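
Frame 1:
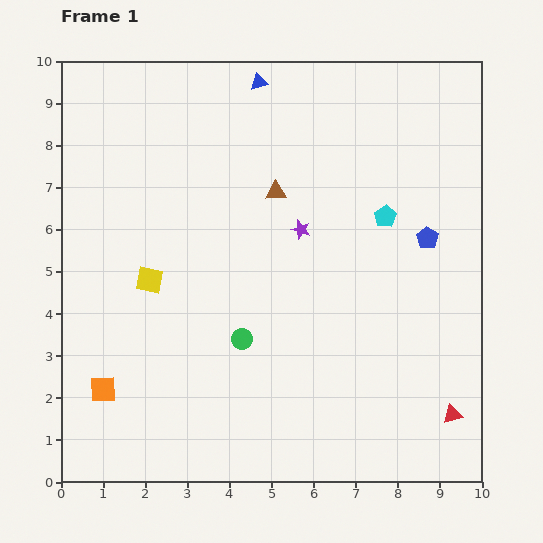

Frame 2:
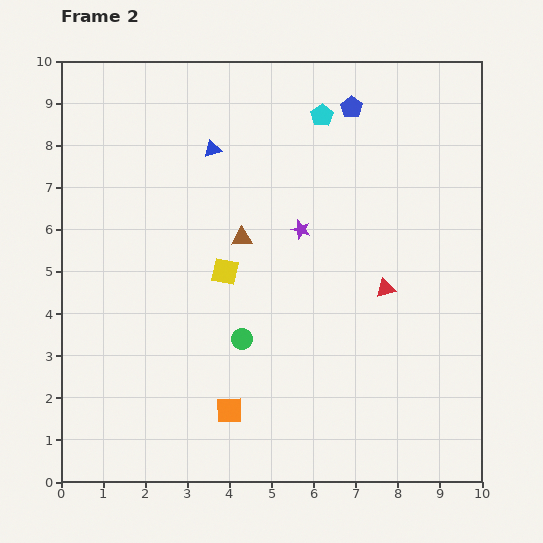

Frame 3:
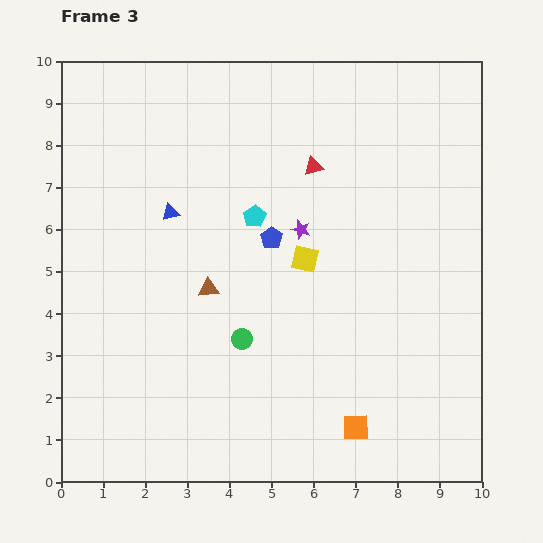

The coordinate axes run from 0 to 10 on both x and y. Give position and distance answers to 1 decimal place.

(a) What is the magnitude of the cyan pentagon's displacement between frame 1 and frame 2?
2.8

The cyan pentagon moved from (7.7, 6.3) to (6.2, 8.7), a distance of √(1.5² + 2.4²) ≈ 2.8.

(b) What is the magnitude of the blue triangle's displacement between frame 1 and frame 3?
3.7

The blue triangle moved from (4.7, 9.5) to (2.6, 6.4), a distance of √(2.1² + 3.1²) ≈ 3.7.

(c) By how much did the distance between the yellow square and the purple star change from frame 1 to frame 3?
-3.1

Distance in frame 1: 3.8. Distance in frame 3: 0.7.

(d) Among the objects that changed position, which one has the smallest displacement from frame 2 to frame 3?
the brown triangle

(moved 1.4)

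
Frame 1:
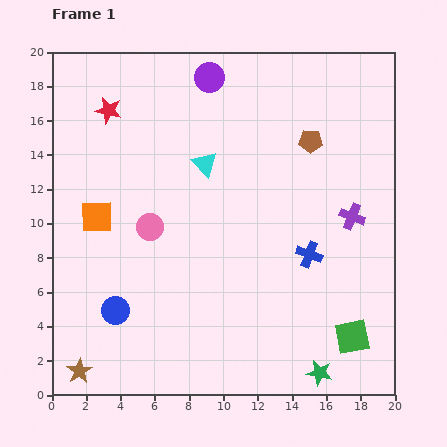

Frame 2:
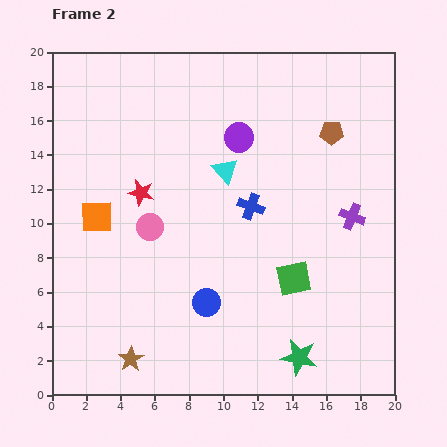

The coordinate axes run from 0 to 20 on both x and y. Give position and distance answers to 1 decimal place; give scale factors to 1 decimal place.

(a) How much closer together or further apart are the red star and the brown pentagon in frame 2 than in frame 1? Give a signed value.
-0.3

Distance in frame 1: 11.9. Distance in frame 2: 11.6.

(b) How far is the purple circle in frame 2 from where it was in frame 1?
3.9

The purple circle moved from (9.2, 18.5) to (10.9, 15.0), a distance of √(1.7² + 3.5²) ≈ 3.9.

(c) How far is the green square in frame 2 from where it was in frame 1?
4.8

The green square moved from (17.5, 3.4) to (14.1, 6.8), a distance of √(3.4² + 3.4²) ≈ 4.8.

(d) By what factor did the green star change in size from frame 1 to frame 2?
1.4×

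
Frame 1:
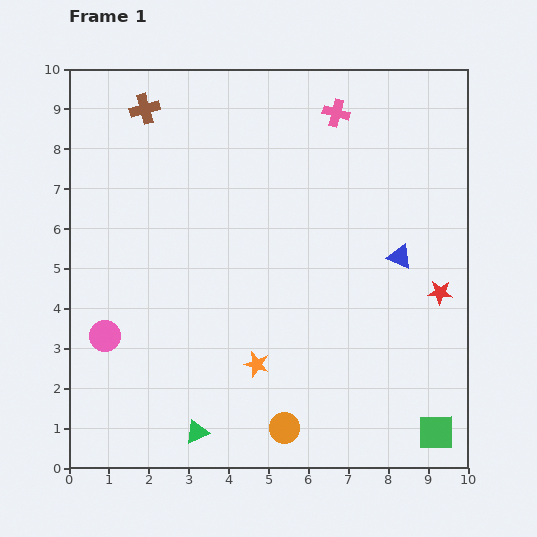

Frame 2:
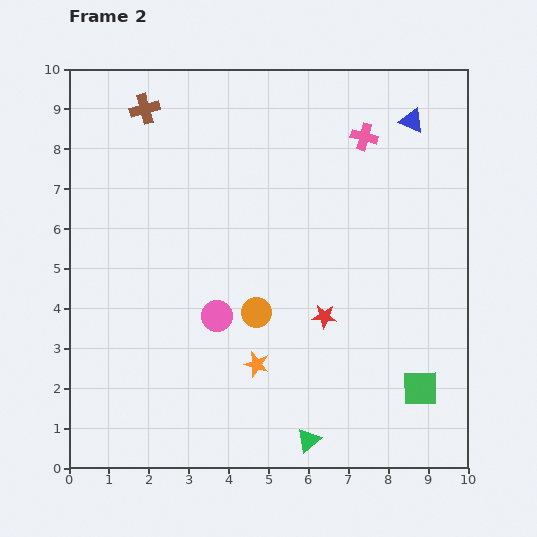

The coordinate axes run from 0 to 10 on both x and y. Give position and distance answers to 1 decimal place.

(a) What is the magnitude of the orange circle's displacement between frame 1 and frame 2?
3.0

The orange circle moved from (5.4, 1.0) to (4.7, 3.9), a distance of √(0.7² + 2.9²) ≈ 3.0.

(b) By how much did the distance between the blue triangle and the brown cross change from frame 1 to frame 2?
-0.7

Distance in frame 1: 7.4. Distance in frame 2: 6.7.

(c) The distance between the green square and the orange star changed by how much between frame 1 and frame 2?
-0.7

Distance in frame 1: 4.8. Distance in frame 2: 4.1.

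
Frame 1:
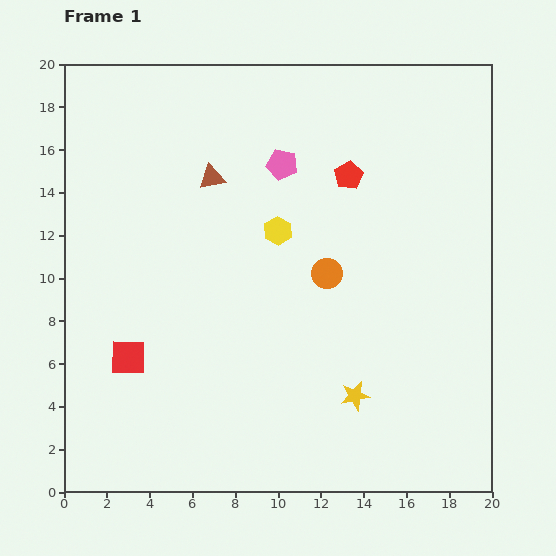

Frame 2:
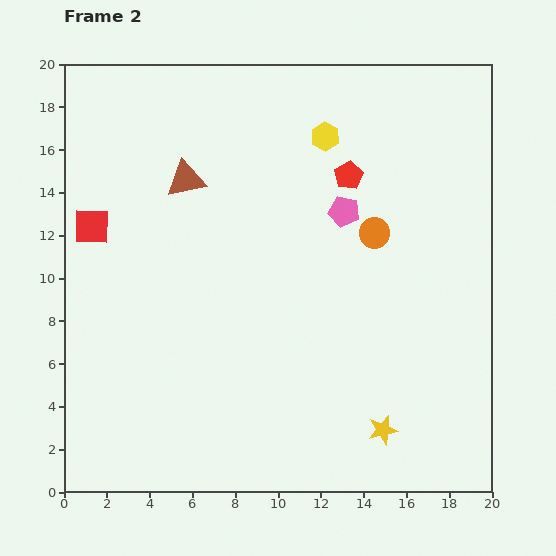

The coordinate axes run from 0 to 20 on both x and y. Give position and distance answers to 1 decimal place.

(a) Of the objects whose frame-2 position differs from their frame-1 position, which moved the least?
the brown triangle

(moved 1.2)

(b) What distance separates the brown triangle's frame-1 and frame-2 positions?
1.2

The brown triangle moved from (6.9, 14.7) to (5.7, 14.6), a distance of √(1.2² + 0.1²) ≈ 1.2.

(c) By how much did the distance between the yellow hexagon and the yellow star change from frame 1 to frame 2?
+5.5

Distance in frame 1: 8.5. Distance in frame 2: 14.0.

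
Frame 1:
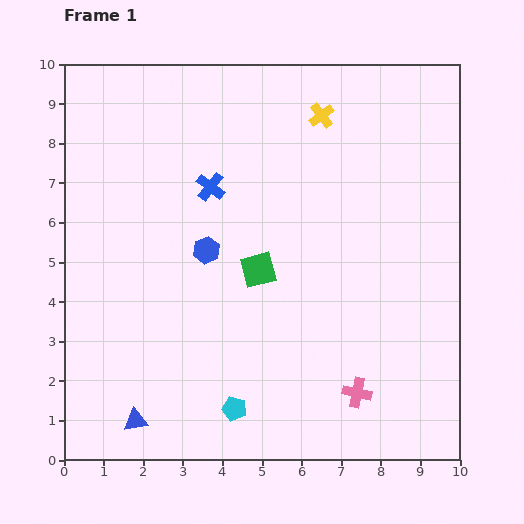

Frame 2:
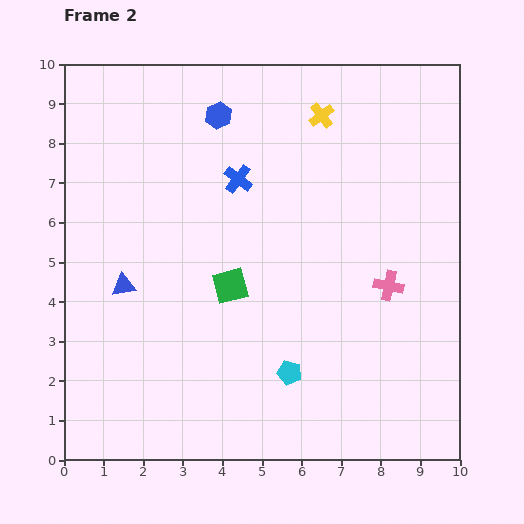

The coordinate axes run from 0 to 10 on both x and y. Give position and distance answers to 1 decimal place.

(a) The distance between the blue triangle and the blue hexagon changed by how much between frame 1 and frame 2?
+0.2

Distance in frame 1: 4.7. Distance in frame 2: 4.9.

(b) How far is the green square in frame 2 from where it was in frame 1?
0.8

The green square moved from (4.9, 4.8) to (4.2, 4.4), a distance of √(0.7² + 0.4²) ≈ 0.8.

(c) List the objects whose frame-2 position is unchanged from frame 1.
the yellow cross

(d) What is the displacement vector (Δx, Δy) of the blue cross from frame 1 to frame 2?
(0.7, 0.2)

The blue cross was at (3.7, 6.9) in frame 1 and (4.4, 7.1) in frame 2.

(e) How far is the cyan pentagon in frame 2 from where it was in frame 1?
1.7

The cyan pentagon moved from (4.3, 1.3) to (5.7, 2.2), a distance of √(1.4² + 0.9²) ≈ 1.7.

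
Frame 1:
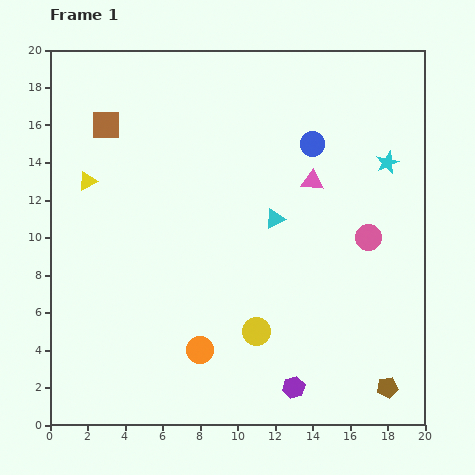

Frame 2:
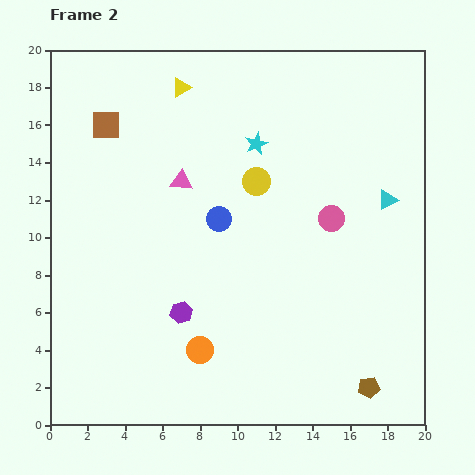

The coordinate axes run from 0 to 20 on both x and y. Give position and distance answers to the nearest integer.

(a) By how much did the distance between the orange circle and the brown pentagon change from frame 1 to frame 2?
-1

Distance in frame 1: 10. Distance in frame 2: 9.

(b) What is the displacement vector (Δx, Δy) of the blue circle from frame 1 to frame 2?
(-5, -4)

The blue circle was at (14, 15) in frame 1 and (9, 11) in frame 2.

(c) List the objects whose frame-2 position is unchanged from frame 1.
the orange circle, the brown square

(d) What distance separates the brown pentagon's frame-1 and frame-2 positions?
1

The brown pentagon moved from (18, 2) to (17, 2), a distance of √(1² + 0²) ≈ 1.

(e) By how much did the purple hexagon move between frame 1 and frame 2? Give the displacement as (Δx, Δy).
(-6, 4)

The purple hexagon was at (13, 2) in frame 1 and (7, 6) in frame 2.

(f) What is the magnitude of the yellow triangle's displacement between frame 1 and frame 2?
7

The yellow triangle moved from (2, 13) to (7, 18), a distance of √(5² + 5²) ≈ 7.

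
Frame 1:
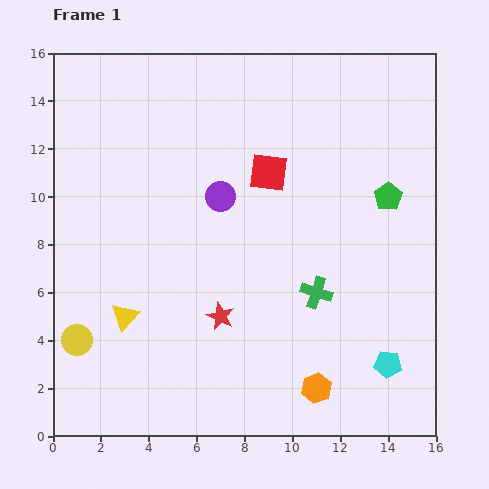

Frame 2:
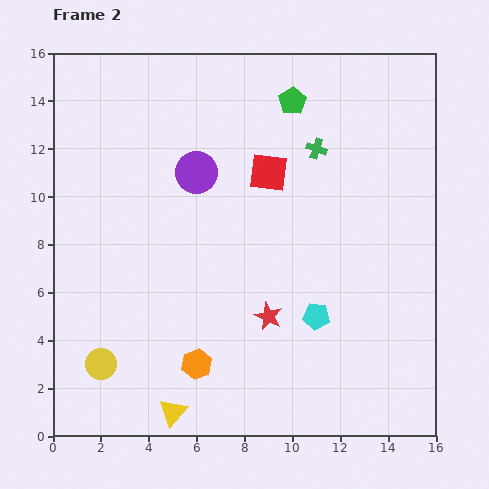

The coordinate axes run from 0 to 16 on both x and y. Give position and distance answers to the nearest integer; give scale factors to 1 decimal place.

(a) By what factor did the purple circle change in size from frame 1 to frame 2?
1.4×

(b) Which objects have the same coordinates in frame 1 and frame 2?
the red square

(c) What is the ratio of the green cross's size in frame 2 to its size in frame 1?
0.7×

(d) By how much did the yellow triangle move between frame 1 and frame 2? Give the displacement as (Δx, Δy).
(2, -4)

The yellow triangle was at (3, 5) in frame 1 and (5, 1) in frame 2.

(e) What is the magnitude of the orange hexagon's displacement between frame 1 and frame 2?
5

The orange hexagon moved from (11, 2) to (6, 3), a distance of √(5² + 1²) ≈ 5.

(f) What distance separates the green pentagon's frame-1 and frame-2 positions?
6

The green pentagon moved from (14, 10) to (10, 14), a distance of √(4² + 4²) ≈ 6.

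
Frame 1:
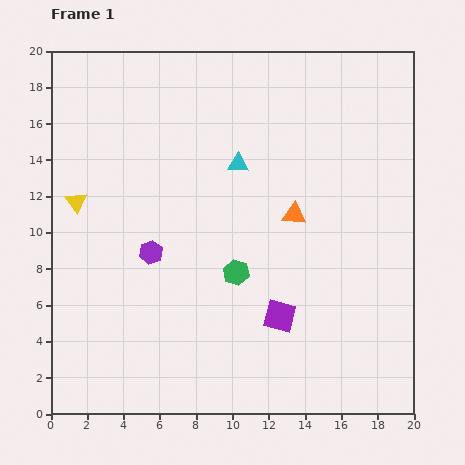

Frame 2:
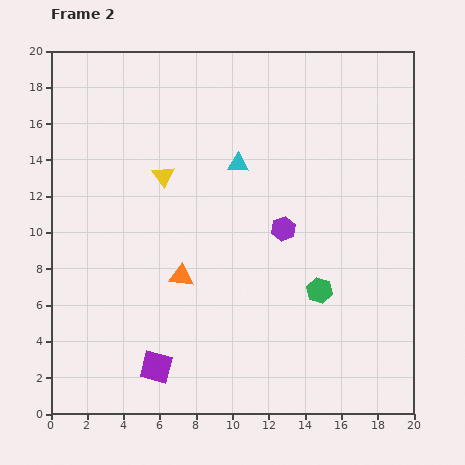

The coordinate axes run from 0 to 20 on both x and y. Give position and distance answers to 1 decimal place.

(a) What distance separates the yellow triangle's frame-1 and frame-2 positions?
5.0

The yellow triangle moved from (1.4, 11.7) to (6.2, 13.1), a distance of √(4.8² + 1.4²) ≈ 5.0.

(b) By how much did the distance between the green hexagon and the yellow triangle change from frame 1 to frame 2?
+1.1

Distance in frame 1: 9.6. Distance in frame 2: 10.7.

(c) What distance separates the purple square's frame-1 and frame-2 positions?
7.4

The purple square moved from (12.6, 5.4) to (5.8, 2.6), a distance of √(6.8² + 2.8²) ≈ 7.4.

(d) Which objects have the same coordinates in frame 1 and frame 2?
the cyan triangle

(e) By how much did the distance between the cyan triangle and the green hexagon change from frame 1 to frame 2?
+2.3

Distance in frame 1: 6.0. Distance in frame 2: 8.3.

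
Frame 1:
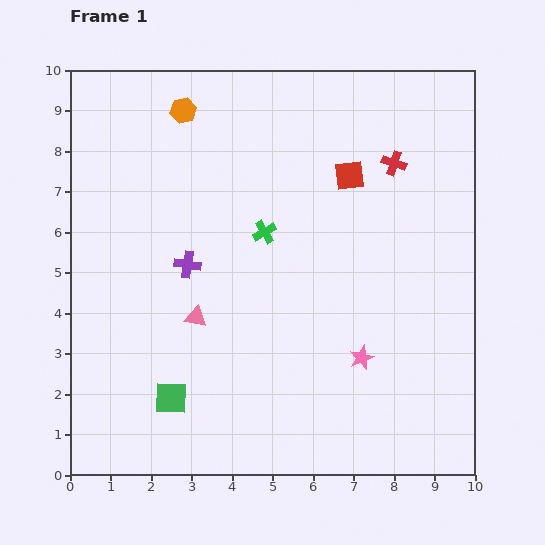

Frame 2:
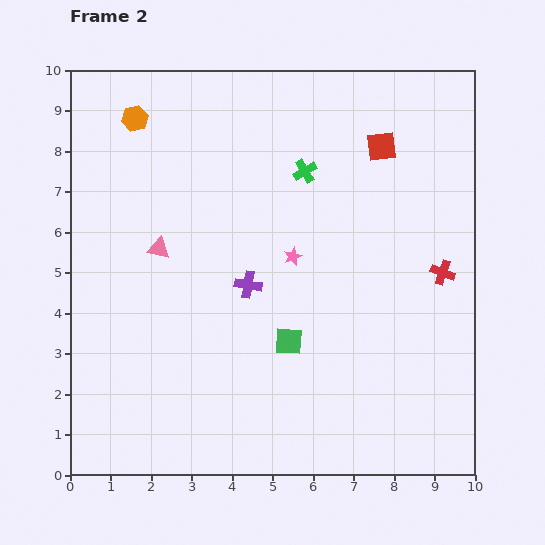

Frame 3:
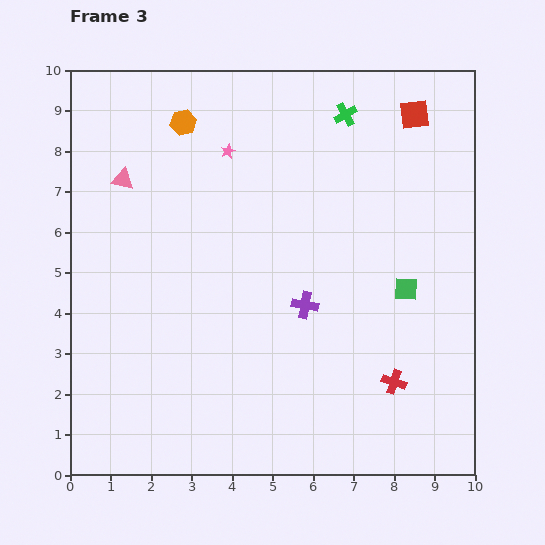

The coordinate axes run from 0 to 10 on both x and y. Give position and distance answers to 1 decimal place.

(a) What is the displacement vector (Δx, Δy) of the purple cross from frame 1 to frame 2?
(1.5, -0.5)

The purple cross was at (2.9, 5.2) in frame 1 and (4.4, 4.7) in frame 2.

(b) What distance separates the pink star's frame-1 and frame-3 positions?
6.1

The pink star moved from (7.2, 2.9) to (3.9, 8.0), a distance of √(3.3² + 5.1²) ≈ 6.1.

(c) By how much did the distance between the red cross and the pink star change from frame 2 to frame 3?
+3.3

Distance in frame 2: 3.7. Distance in frame 3: 7.0.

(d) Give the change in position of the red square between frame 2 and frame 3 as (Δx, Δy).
(0.8, 0.8)

The red square was at (7.7, 8.1) in frame 2 and (8.5, 8.9) in frame 3.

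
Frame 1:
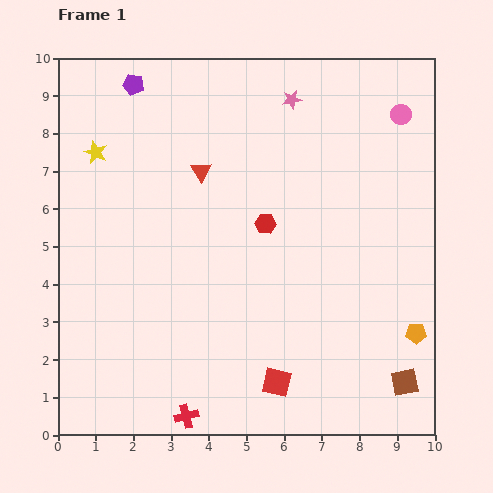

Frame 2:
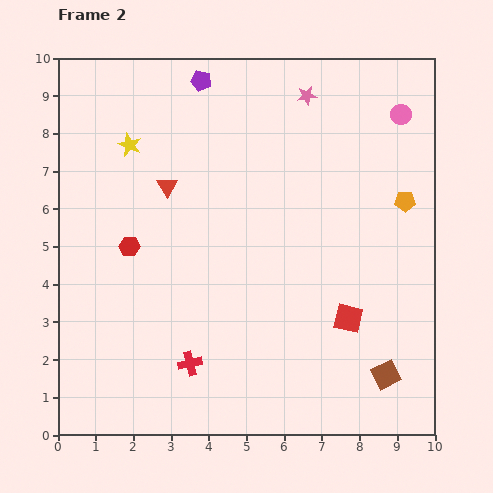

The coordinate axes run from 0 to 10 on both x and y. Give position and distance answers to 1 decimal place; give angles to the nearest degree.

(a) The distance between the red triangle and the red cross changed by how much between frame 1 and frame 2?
-1.8

Distance in frame 1: 6.5. Distance in frame 2: 4.7.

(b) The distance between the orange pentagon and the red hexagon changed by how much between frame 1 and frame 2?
+2.5

Distance in frame 1: 4.9. Distance in frame 2: 7.4.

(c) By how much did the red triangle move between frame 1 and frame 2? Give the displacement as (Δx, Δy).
(-0.9, -0.4)

The red triangle was at (3.8, 7.0) in frame 1 and (2.9, 6.6) in frame 2.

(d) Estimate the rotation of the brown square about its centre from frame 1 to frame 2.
16° counter-clockwise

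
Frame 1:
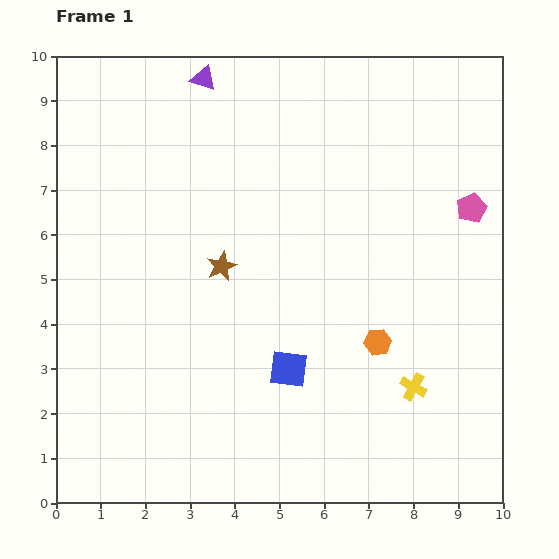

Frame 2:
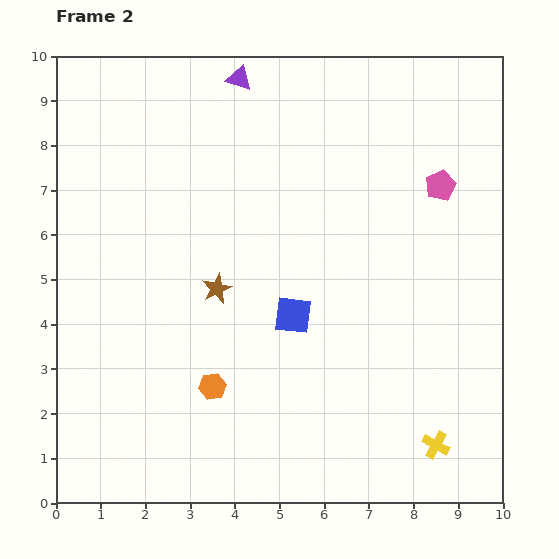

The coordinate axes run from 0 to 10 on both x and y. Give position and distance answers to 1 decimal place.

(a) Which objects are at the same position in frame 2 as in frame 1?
none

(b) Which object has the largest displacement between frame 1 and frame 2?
the orange hexagon

(moved 3.8; next 1.4)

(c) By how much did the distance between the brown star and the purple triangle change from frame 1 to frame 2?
+0.5

Distance in frame 1: 4.2. Distance in frame 2: 4.7.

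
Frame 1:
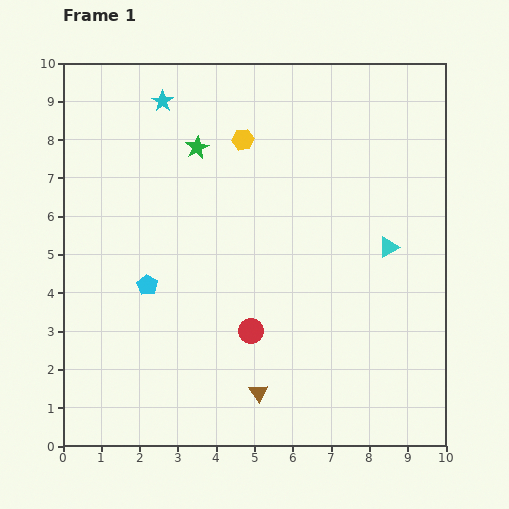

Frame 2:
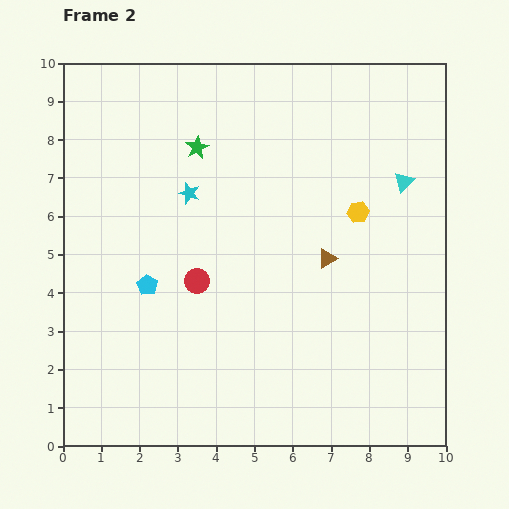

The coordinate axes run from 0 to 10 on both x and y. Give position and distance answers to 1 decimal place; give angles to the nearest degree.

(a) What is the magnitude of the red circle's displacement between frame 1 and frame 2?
1.9

The red circle moved from (4.9, 3.0) to (3.5, 4.3), a distance of √(1.4² + 1.3²) ≈ 1.9.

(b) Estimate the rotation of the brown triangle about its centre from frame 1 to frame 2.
35° clockwise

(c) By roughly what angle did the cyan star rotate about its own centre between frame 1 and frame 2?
16° counter-clockwise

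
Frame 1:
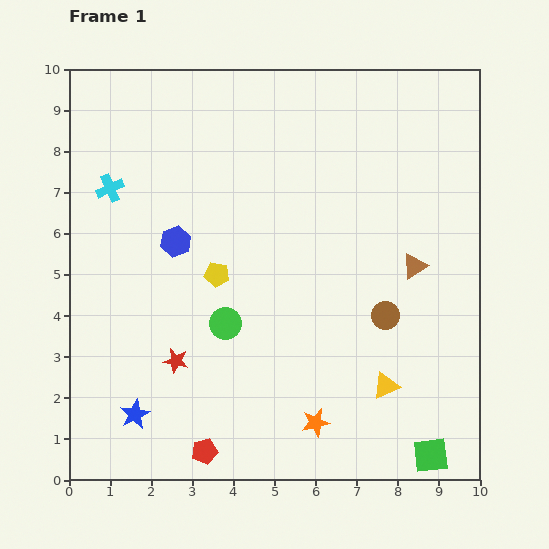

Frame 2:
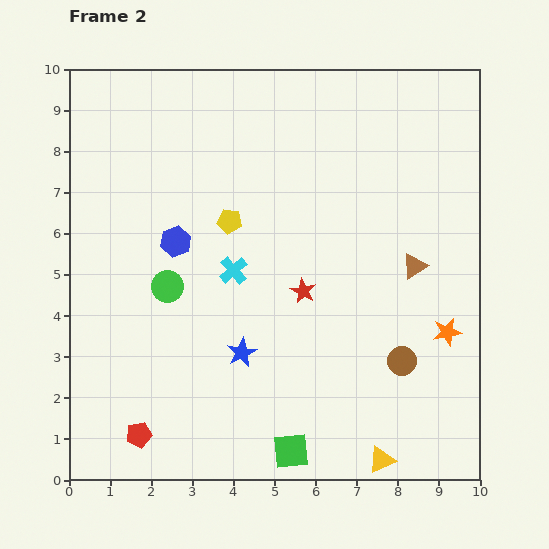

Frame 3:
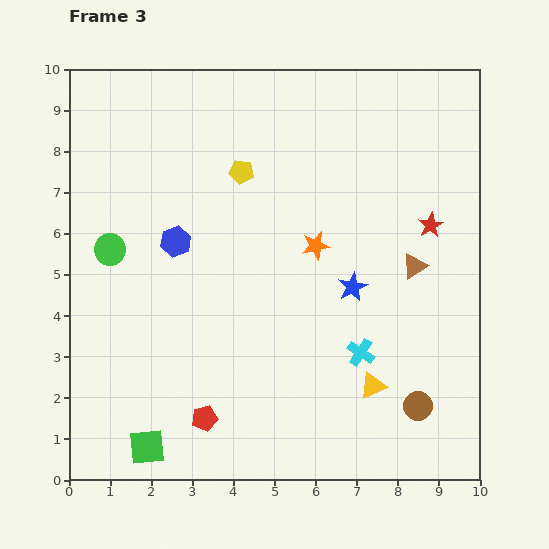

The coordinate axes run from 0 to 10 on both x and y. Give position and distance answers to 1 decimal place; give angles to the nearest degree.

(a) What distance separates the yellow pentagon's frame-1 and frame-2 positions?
1.3

The yellow pentagon moved from (3.6, 5.0) to (3.9, 6.3), a distance of √(0.3² + 1.3²) ≈ 1.3.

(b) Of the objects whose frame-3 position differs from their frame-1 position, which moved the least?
the yellow triangle

(moved 0.3)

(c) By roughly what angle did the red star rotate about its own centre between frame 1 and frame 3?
30° clockwise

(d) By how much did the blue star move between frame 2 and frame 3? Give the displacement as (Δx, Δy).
(2.7, 1.6)

The blue star was at (4.2, 3.1) in frame 2 and (6.9, 4.7) in frame 3.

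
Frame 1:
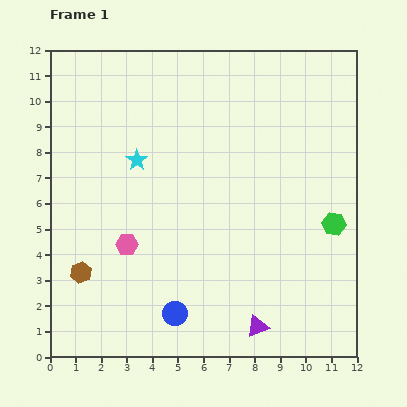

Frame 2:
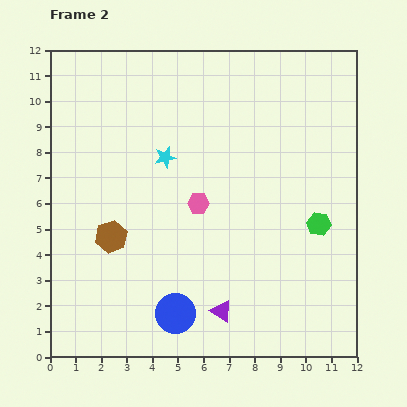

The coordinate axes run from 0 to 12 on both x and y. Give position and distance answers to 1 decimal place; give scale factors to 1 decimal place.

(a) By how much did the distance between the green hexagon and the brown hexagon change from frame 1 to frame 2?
-2.0

Distance in frame 1: 10.1. Distance in frame 2: 8.1.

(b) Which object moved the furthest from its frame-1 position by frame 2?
the pink hexagon

(moved 3.2; next 1.8)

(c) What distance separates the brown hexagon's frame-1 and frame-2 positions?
1.8

The brown hexagon moved from (1.2, 3.3) to (2.4, 4.7), a distance of √(1.2² + 1.4²) ≈ 1.8.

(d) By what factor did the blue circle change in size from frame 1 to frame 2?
1.6×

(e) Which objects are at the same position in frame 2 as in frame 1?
the blue circle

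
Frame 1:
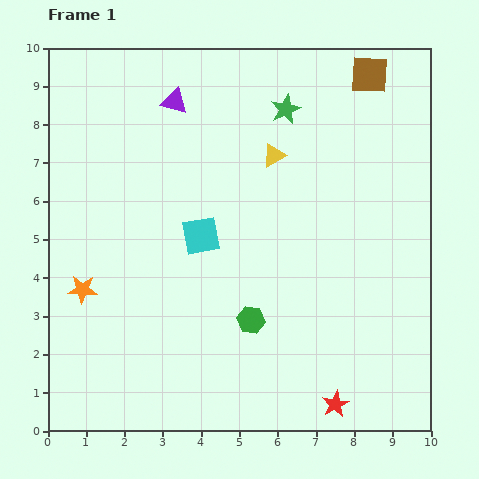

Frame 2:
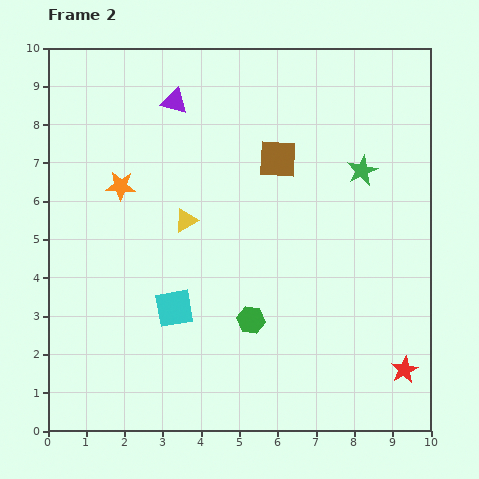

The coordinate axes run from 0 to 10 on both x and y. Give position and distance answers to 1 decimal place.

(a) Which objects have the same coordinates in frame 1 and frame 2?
the green hexagon, the purple triangle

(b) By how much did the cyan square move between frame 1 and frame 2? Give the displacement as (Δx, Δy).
(-0.7, -1.9)

The cyan square was at (4.0, 5.1) in frame 1 and (3.3, 3.2) in frame 2.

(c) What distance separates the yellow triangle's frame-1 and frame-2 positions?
2.9

The yellow triangle moved from (5.9, 7.2) to (3.6, 5.5), a distance of √(2.3² + 1.7²) ≈ 2.9.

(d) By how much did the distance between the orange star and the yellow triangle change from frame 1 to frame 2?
-4.2

Distance in frame 1: 6.1. Distance in frame 2: 1.9.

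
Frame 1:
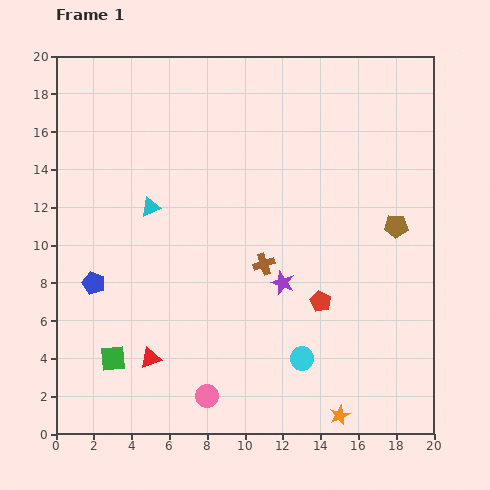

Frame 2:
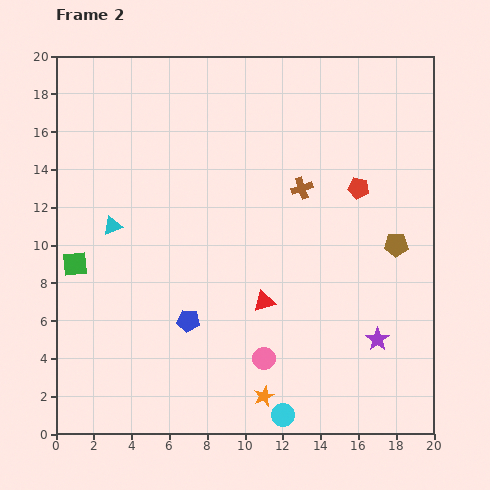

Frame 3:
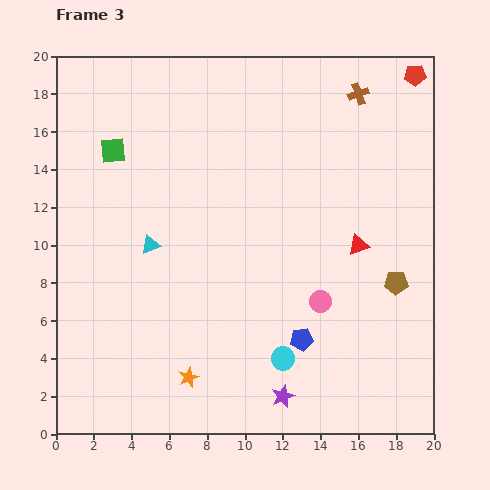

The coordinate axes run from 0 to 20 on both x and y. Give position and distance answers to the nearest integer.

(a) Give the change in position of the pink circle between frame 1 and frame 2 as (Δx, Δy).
(3, 2)

The pink circle was at (8, 2) in frame 1 and (11, 4) in frame 2.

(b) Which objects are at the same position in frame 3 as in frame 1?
none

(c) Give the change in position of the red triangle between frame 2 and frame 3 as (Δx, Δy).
(5, 3)

The red triangle was at (11, 7) in frame 2 and (16, 10) in frame 3.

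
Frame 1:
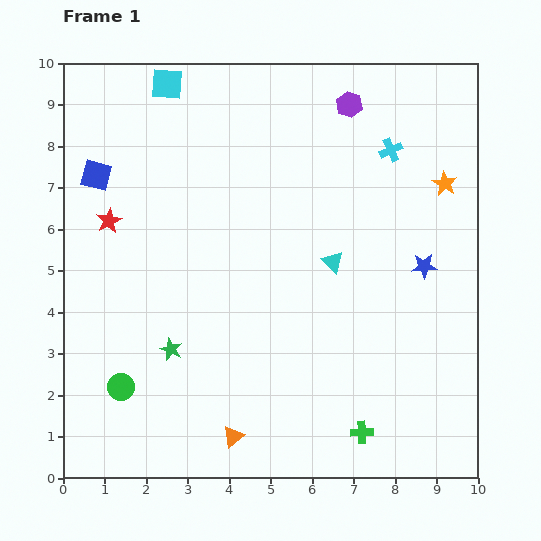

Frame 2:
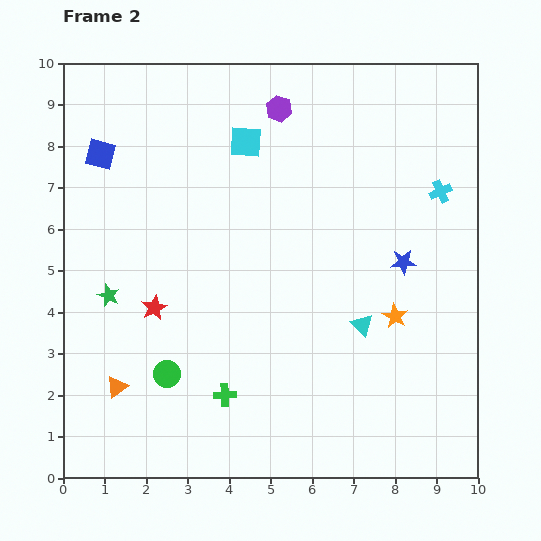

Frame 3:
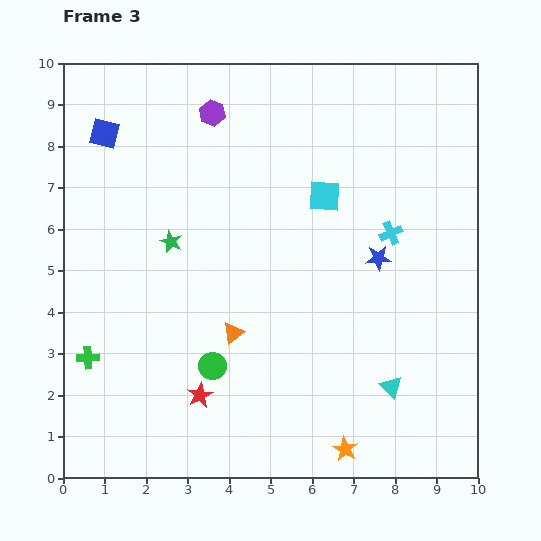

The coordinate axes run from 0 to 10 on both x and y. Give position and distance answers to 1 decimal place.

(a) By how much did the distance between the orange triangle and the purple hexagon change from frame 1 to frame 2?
-0.7

Distance in frame 1: 8.5. Distance in frame 2: 7.8.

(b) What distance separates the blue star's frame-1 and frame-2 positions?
0.5

The blue star moved from (8.7, 5.1) to (8.2, 5.2), a distance of √(0.5² + 0.1²) ≈ 0.5.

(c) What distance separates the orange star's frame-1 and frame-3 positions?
6.8

The orange star moved from (9.2, 7.1) to (6.8, 0.7), a distance of √(2.4² + 6.4²) ≈ 6.8.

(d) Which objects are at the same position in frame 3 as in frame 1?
none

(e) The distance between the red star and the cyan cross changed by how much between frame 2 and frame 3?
-1.4

Distance in frame 2: 7.4. Distance in frame 3: 6.0.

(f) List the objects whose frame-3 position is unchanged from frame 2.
none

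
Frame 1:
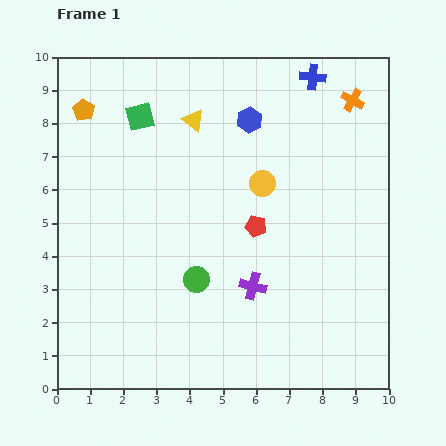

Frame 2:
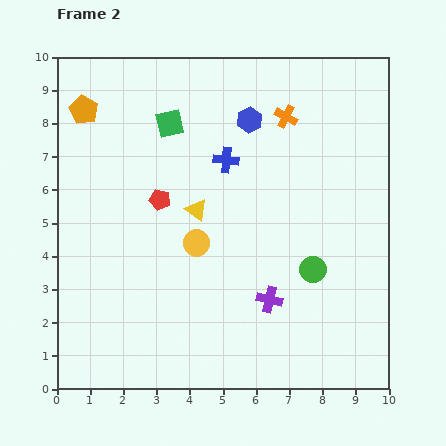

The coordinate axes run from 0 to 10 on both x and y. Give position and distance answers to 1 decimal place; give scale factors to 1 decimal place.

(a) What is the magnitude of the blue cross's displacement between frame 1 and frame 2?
3.6

The blue cross moved from (7.7, 9.4) to (5.1, 6.9), a distance of √(2.6² + 2.5²) ≈ 3.6.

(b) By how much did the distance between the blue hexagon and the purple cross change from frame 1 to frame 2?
+0.4

Distance in frame 1: 5.0. Distance in frame 2: 5.4.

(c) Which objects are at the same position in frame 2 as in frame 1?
the blue hexagon, the orange pentagon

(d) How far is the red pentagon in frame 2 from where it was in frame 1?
3.0

The red pentagon moved from (6.0, 4.9) to (3.1, 5.7), a distance of √(2.9² + 0.8²) ≈ 3.0.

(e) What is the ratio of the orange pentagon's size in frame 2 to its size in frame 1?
1.3×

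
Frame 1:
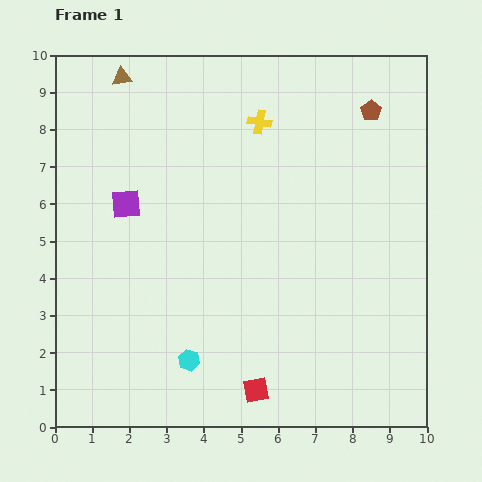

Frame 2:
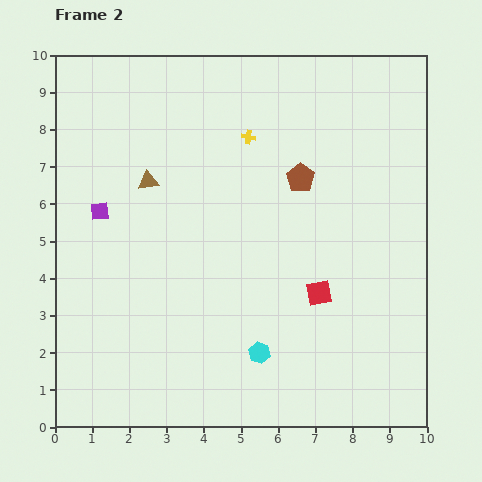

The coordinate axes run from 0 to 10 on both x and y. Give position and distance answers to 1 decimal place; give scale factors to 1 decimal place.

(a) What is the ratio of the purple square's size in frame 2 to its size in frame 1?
0.6×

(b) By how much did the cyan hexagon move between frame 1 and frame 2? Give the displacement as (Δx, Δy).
(1.9, 0.2)

The cyan hexagon was at (3.6, 1.8) in frame 1 and (5.5, 2.0) in frame 2.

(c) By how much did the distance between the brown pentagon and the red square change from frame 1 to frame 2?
-5.0

Distance in frame 1: 8.1. Distance in frame 2: 3.1.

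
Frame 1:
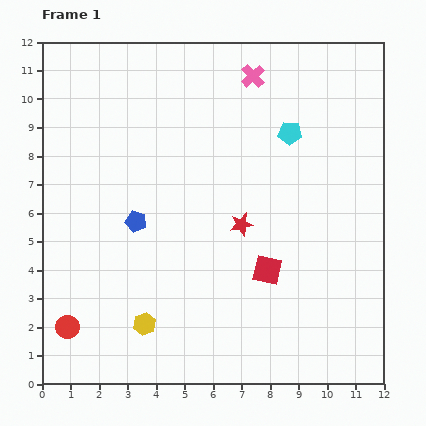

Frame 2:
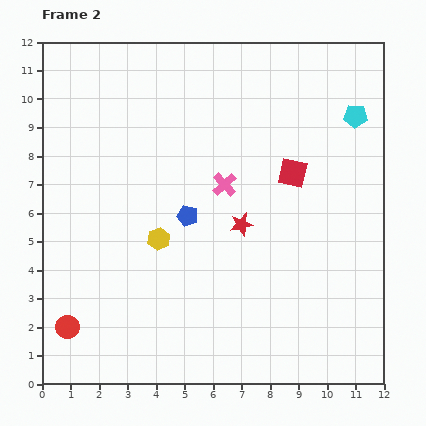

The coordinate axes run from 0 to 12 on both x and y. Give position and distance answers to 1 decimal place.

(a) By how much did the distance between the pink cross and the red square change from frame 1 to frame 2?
-4.4

Distance in frame 1: 6.8. Distance in frame 2: 2.4.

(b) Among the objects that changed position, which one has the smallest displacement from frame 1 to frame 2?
the blue pentagon

(moved 1.8)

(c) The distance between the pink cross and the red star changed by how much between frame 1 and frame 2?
-3.7

Distance in frame 1: 5.2. Distance in frame 2: 1.5.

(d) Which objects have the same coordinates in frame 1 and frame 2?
the red circle, the red star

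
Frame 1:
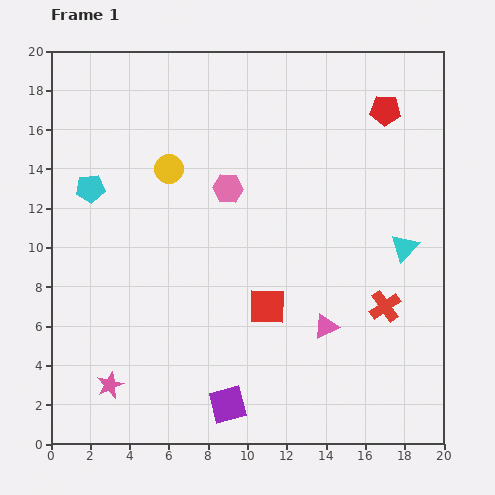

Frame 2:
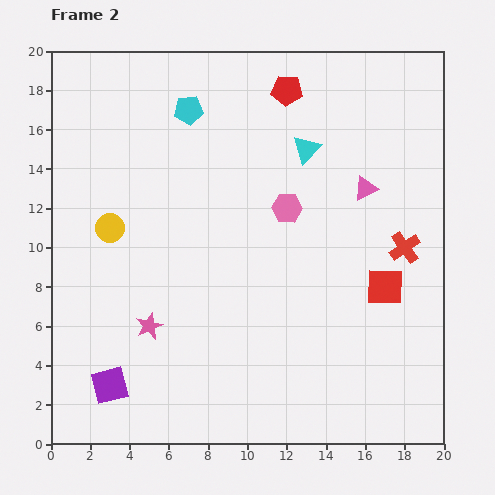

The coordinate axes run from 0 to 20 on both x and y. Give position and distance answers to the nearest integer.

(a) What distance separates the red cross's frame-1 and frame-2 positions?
3

The red cross moved from (17, 7) to (18, 10), a distance of √(1² + 3²) ≈ 3.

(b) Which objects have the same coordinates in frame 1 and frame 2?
none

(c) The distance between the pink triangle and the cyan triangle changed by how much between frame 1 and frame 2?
-2

Distance in frame 1: 6. Distance in frame 2: 4.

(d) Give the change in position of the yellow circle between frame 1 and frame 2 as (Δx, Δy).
(-3, -3)

The yellow circle was at (6, 14) in frame 1 and (3, 11) in frame 2.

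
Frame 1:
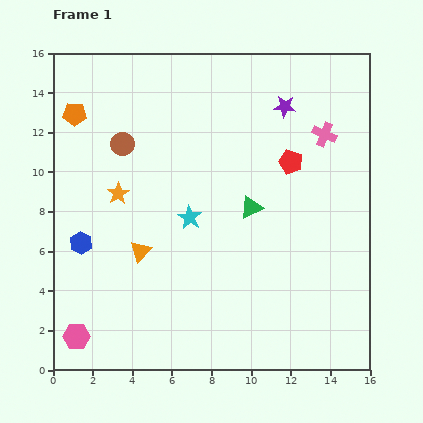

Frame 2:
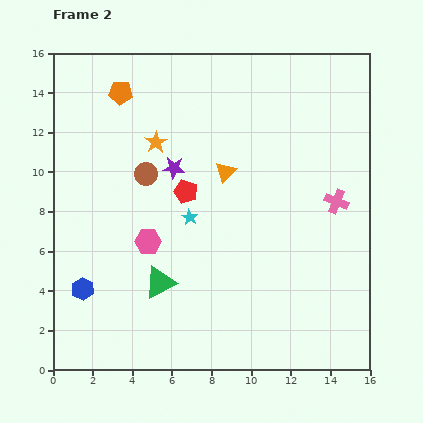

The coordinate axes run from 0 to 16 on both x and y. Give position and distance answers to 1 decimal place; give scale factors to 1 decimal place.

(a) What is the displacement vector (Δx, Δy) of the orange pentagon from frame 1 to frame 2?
(2.3, 1.1)

The orange pentagon was at (1.1, 12.9) in frame 1 and (3.4, 14.0) in frame 2.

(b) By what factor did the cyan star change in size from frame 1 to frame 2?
0.7×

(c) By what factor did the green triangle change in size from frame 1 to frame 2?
1.4×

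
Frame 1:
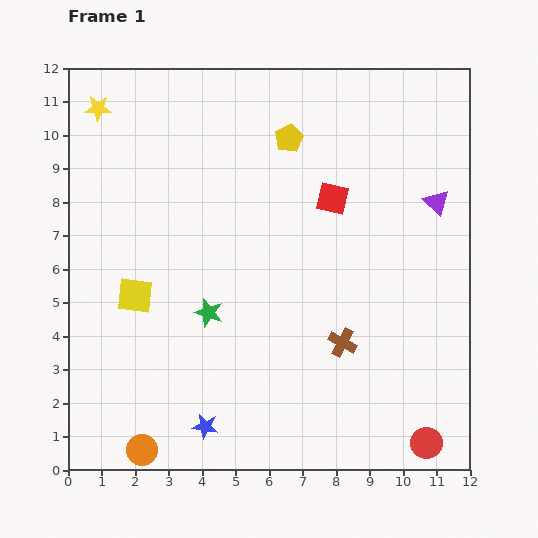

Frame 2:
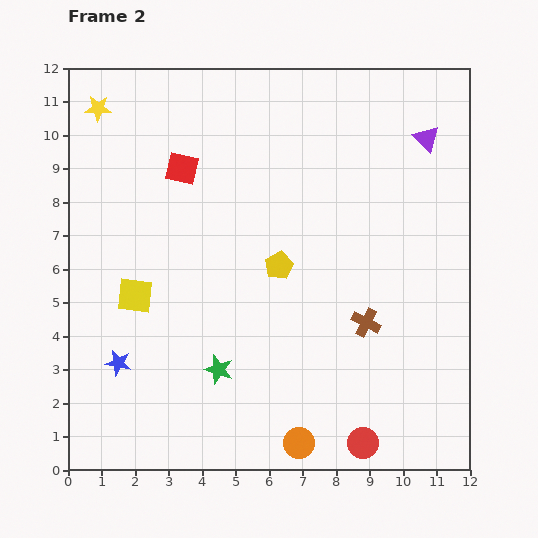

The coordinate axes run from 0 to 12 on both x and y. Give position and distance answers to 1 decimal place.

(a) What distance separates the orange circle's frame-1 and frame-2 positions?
4.7

The orange circle moved from (2.2, 0.6) to (6.9, 0.8), a distance of √(4.7² + 0.2²) ≈ 4.7.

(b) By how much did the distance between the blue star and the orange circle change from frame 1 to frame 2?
+3.9

Distance in frame 1: 2.0. Distance in frame 2: 5.9.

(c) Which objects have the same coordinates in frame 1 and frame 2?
the yellow square, the yellow star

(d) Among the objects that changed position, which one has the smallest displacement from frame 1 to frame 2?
the brown cross

(moved 0.9)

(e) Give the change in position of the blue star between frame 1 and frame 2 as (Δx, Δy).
(-2.6, 1.9)

The blue star was at (4.1, 1.3) in frame 1 and (1.5, 3.2) in frame 2.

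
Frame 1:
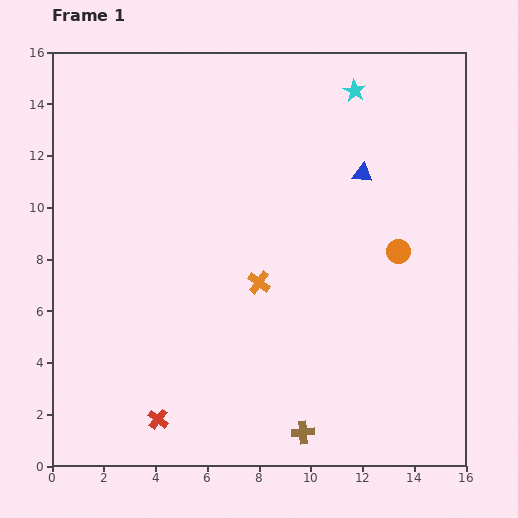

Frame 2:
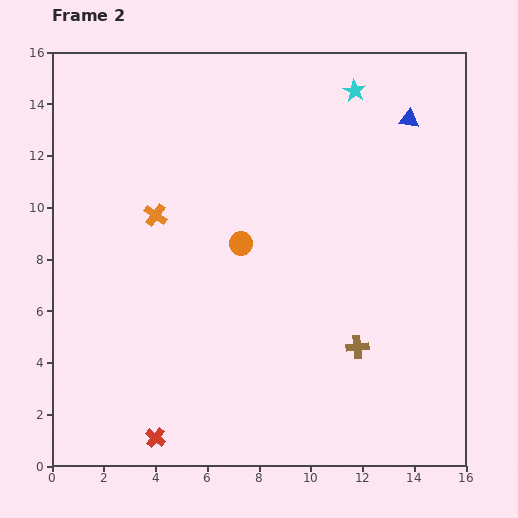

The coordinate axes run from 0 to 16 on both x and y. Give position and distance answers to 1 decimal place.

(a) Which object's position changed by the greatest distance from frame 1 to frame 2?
the orange circle

(moved 6.1; next 4.8)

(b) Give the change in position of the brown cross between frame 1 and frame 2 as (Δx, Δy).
(2.1, 3.3)

The brown cross was at (9.7, 1.3) in frame 1 and (11.8, 4.6) in frame 2.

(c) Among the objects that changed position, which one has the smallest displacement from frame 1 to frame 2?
the red cross

(moved 0.7)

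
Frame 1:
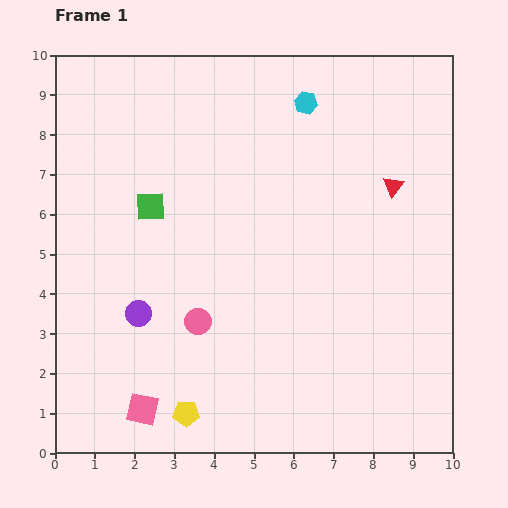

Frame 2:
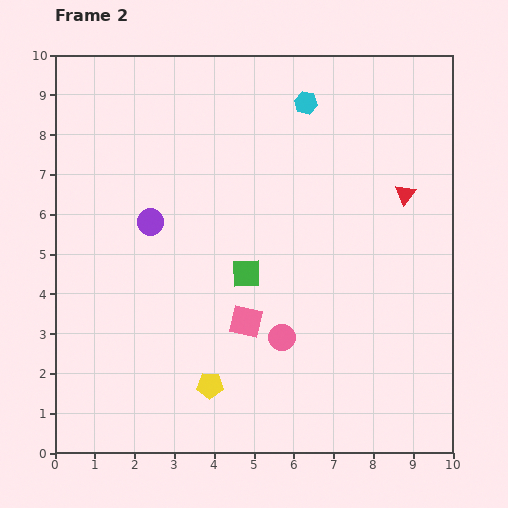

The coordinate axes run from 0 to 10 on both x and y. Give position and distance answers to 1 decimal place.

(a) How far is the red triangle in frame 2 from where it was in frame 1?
0.4

The red triangle moved from (8.5, 6.7) to (8.8, 6.5), a distance of √(0.3² + 0.2²) ≈ 0.4.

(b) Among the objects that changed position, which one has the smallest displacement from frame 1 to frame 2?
the red triangle

(moved 0.4)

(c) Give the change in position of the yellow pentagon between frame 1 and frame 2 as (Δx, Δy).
(0.6, 0.7)

The yellow pentagon was at (3.3, 1.0) in frame 1 and (3.9, 1.7) in frame 2.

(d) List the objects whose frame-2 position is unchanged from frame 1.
the cyan hexagon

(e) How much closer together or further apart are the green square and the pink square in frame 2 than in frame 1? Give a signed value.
-3.9

Distance in frame 1: 5.1. Distance in frame 2: 1.2.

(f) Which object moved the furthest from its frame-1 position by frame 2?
the pink square

(moved 3.4; next 2.9)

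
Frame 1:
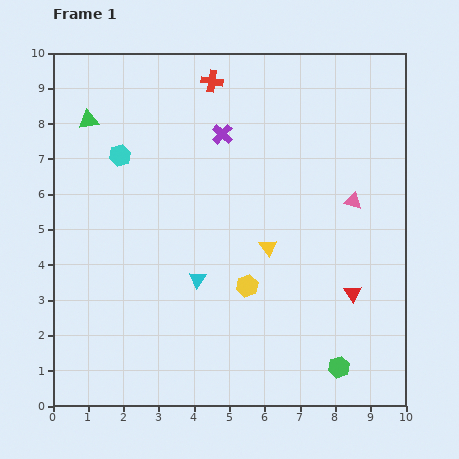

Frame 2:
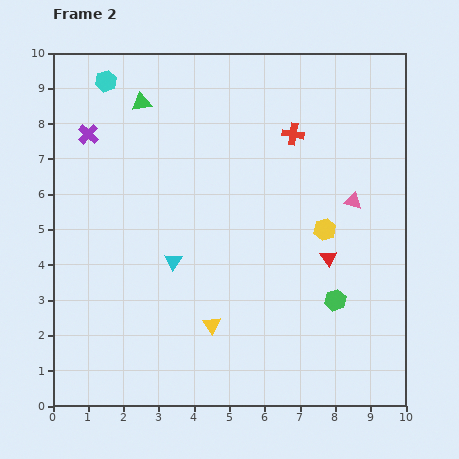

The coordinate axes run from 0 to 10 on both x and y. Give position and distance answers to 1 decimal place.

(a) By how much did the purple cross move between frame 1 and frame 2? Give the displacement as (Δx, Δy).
(-3.8, 0.0)

The purple cross was at (4.8, 7.7) in frame 1 and (1.0, 7.7) in frame 2.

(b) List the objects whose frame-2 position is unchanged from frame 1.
the pink triangle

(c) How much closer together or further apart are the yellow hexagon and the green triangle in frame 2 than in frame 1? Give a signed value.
-0.2

Distance in frame 1: 6.5. Distance in frame 2: 6.3.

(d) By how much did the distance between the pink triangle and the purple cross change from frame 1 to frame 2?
+3.5

Distance in frame 1: 4.2. Distance in frame 2: 7.7.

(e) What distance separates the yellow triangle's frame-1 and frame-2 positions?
2.7

The yellow triangle moved from (6.1, 4.5) to (4.5, 2.3), a distance of √(1.6² + 2.2²) ≈ 2.7.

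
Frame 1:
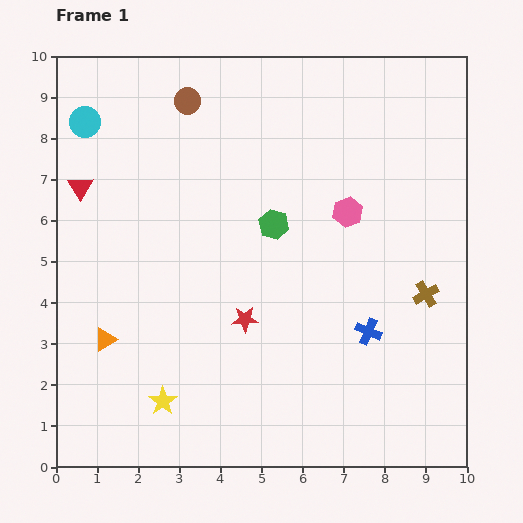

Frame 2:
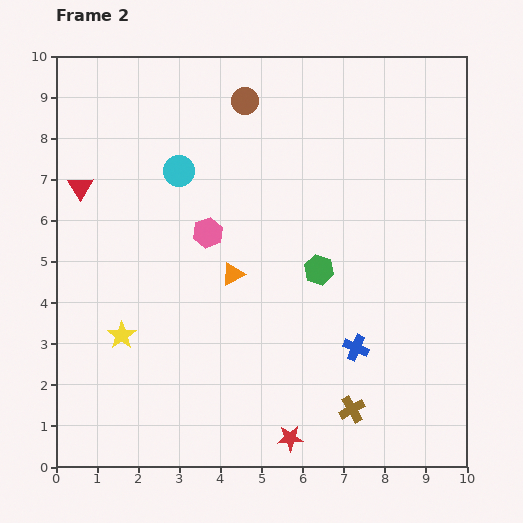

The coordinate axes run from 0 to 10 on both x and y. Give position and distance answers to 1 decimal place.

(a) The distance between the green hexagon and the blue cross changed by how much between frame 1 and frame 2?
-1.4

Distance in frame 1: 3.5. Distance in frame 2: 2.1.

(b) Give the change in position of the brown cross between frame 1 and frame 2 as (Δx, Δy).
(-1.8, -2.8)

The brown cross was at (9.0, 4.2) in frame 1 and (7.2, 1.4) in frame 2.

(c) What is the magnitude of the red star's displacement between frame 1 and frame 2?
3.1

The red star moved from (4.6, 3.6) to (5.7, 0.7), a distance of √(1.1² + 2.9²) ≈ 3.1.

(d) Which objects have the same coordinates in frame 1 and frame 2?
the red triangle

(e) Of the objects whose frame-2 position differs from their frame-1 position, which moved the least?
the blue cross

(moved 0.5)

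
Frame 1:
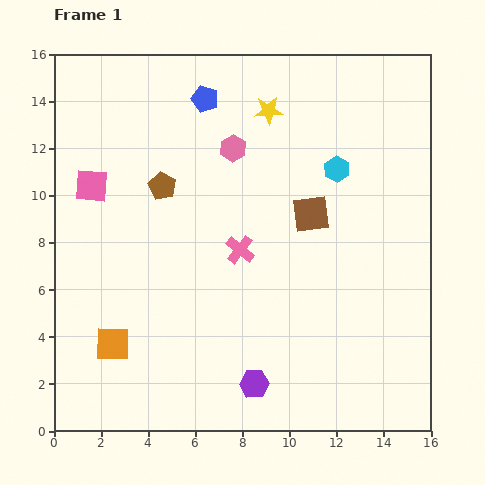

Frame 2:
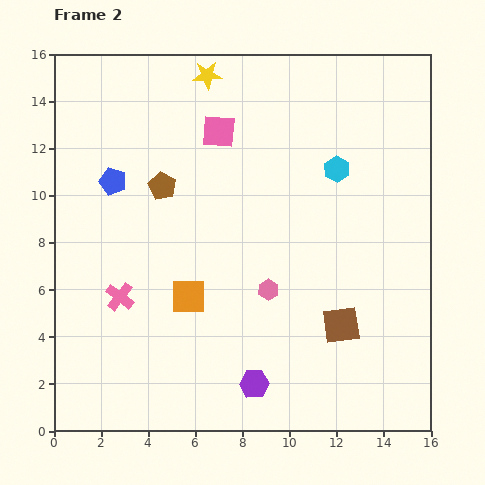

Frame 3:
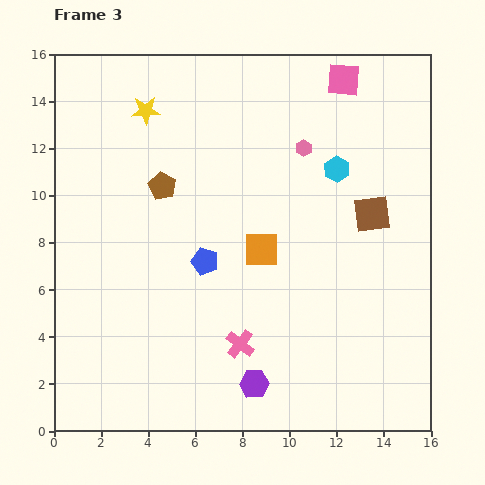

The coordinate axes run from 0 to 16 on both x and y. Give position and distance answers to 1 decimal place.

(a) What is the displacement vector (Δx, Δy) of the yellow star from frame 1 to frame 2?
(-2.6, 1.5)

The yellow star was at (9.1, 13.6) in frame 1 and (6.5, 15.1) in frame 2.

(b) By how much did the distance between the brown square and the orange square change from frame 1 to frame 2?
-3.4

Distance in frame 1: 10.0. Distance in frame 2: 6.6.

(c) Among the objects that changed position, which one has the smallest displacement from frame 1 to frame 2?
the yellow star

(moved 3.0)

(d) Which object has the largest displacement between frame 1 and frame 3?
the pink square

(moved 11.6; next 7.5)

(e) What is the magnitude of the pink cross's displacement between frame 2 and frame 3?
5.5

The pink cross moved from (2.8, 5.7) to (7.9, 3.7), a distance of √(5.1² + 2.0²) ≈ 5.5.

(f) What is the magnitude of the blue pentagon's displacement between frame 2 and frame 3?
5.2

The blue pentagon moved from (2.5, 10.6) to (6.4, 7.2), a distance of √(3.9² + 3.4²) ≈ 5.2.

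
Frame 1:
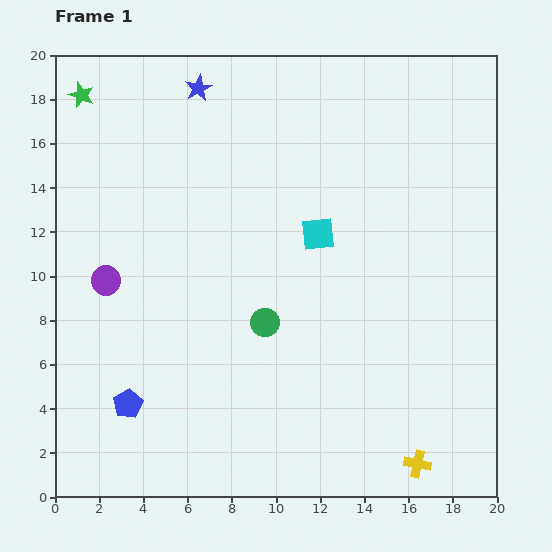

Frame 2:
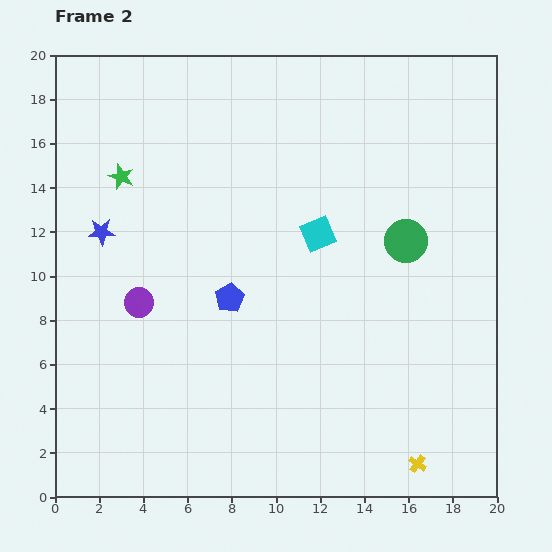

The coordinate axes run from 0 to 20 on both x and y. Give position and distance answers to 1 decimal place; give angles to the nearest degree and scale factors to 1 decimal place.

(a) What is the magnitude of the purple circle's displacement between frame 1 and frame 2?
1.8

The purple circle moved from (2.3, 9.8) to (3.8, 8.8), a distance of √(1.5² + 1.0²) ≈ 1.8.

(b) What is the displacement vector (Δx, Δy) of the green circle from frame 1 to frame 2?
(6.4, 3.7)

The green circle was at (9.5, 7.9) in frame 1 and (15.9, 11.6) in frame 2.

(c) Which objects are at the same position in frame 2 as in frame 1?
the cyan square, the yellow cross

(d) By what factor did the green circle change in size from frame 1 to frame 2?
1.5×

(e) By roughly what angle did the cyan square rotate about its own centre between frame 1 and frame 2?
17° counter-clockwise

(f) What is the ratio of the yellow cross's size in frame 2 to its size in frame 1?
0.7×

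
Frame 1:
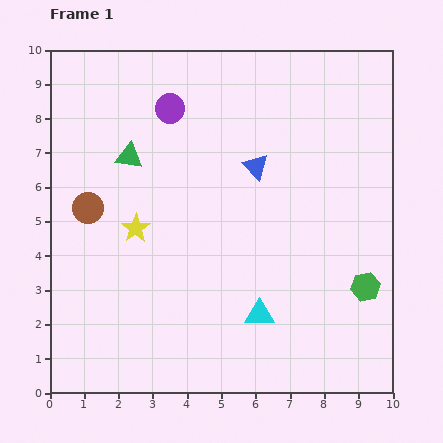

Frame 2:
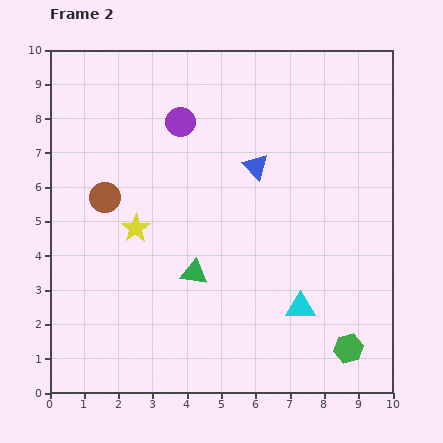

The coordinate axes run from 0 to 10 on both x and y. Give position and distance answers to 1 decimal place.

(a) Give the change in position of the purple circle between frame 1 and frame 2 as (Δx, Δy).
(0.3, -0.4)

The purple circle was at (3.5, 8.3) in frame 1 and (3.8, 7.9) in frame 2.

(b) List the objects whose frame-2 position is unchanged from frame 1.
the blue triangle, the yellow star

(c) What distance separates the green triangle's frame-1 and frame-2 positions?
3.9

The green triangle moved from (2.3, 6.9) to (4.2, 3.5), a distance of √(1.9² + 3.4²) ≈ 3.9.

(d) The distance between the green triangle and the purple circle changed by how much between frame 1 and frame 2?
+2.6

Distance in frame 1: 1.8. Distance in frame 2: 4.4.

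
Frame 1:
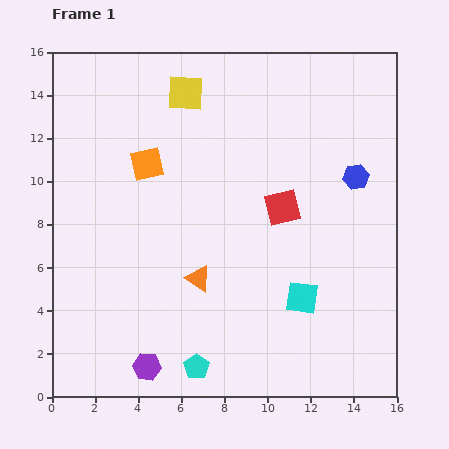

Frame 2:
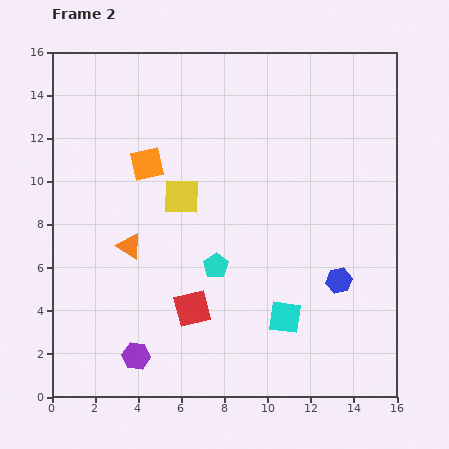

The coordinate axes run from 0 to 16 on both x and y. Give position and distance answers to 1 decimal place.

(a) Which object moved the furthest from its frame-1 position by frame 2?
the red square

(moved 6.3; next 4.9)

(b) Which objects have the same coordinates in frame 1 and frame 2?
the orange square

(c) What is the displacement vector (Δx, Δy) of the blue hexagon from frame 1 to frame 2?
(-0.8, -4.8)

The blue hexagon was at (14.1, 10.2) in frame 1 and (13.3, 5.4) in frame 2.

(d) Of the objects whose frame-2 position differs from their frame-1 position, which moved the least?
the purple hexagon

(moved 0.7)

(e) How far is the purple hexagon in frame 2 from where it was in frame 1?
0.7

The purple hexagon moved from (4.4, 1.4) to (3.9, 1.9), a distance of √(0.5² + 0.5²) ≈ 0.7.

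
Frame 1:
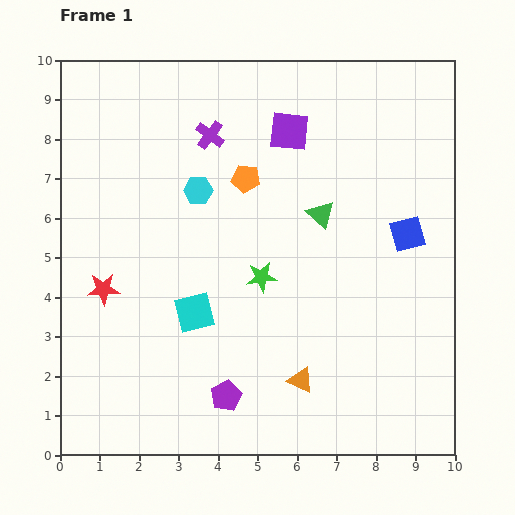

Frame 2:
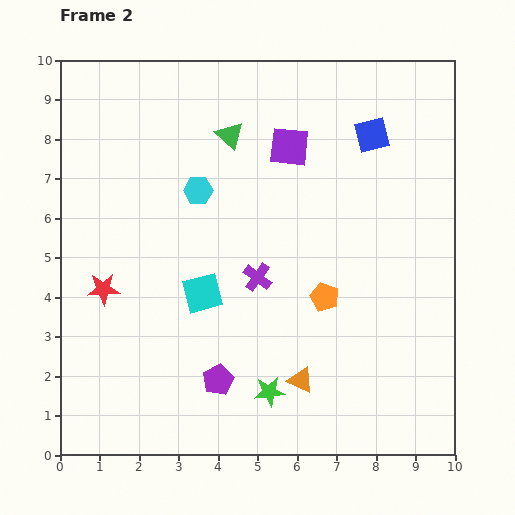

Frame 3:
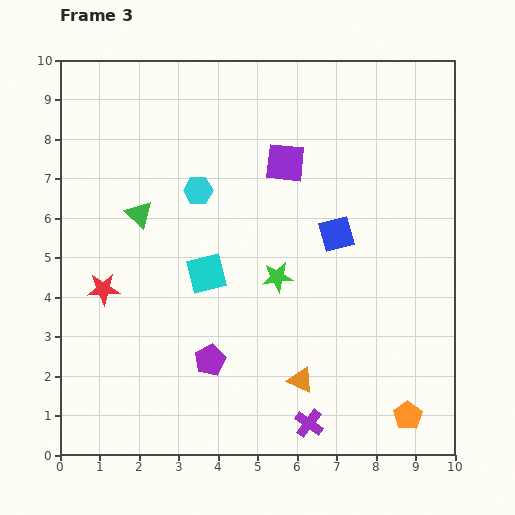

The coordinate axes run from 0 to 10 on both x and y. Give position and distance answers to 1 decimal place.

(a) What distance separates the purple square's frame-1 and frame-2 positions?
0.4

The purple square moved from (5.8, 8.2) to (5.8, 7.8), a distance of √(0.0² + 0.4²) ≈ 0.4.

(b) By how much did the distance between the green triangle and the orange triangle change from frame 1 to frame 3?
+1.7

Distance in frame 1: 4.2. Distance in frame 3: 5.9.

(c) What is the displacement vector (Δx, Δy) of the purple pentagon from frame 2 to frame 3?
(-0.2, 0.5)

The purple pentagon was at (4.0, 1.9) in frame 2 and (3.8, 2.4) in frame 3.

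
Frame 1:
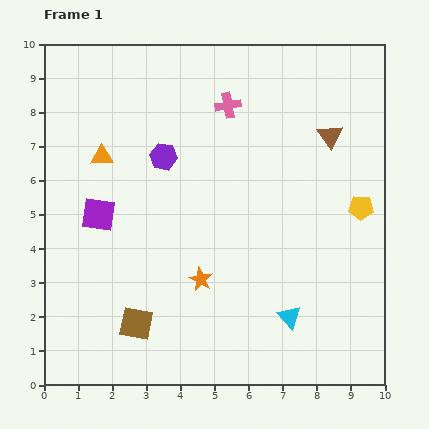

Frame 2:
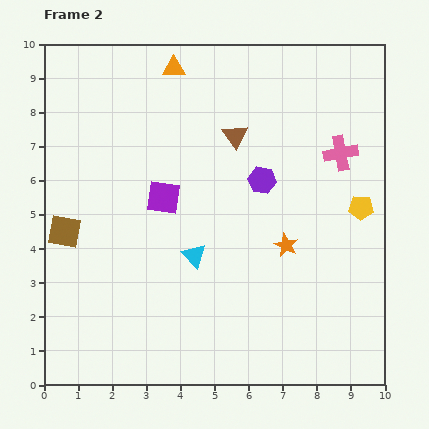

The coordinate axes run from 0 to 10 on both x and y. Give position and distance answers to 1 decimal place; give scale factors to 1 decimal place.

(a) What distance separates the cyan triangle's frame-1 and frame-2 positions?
3.3

The cyan triangle moved from (7.2, 2.0) to (4.4, 3.8), a distance of √(2.8² + 1.8²) ≈ 3.3.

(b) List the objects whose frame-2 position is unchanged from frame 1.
the yellow pentagon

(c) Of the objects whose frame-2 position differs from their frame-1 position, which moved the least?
the purple square

(moved 2.0)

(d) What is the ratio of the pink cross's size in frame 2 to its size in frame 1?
1.3×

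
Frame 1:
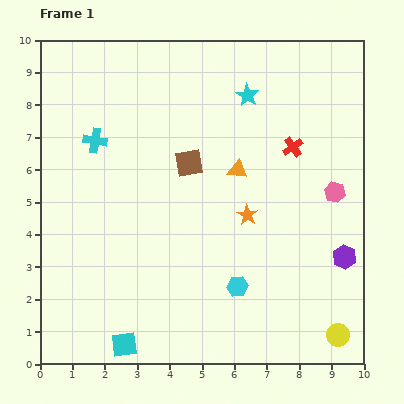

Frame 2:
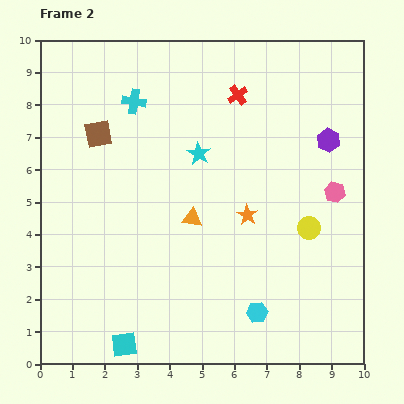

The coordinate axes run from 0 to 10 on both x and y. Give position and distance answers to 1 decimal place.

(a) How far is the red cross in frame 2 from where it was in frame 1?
2.3

The red cross moved from (7.8, 6.7) to (6.1, 8.3), a distance of √(1.7² + 1.6²) ≈ 2.3.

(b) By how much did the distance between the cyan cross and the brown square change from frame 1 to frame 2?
-1.5

Distance in frame 1: 3.0. Distance in frame 2: 1.5.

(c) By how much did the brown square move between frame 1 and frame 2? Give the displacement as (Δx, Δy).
(-2.8, 0.9)

The brown square was at (4.6, 6.2) in frame 1 and (1.8, 7.1) in frame 2.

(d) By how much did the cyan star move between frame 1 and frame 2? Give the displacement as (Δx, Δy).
(-1.5, -1.8)

The cyan star was at (6.4, 8.3) in frame 1 and (4.9, 6.5) in frame 2.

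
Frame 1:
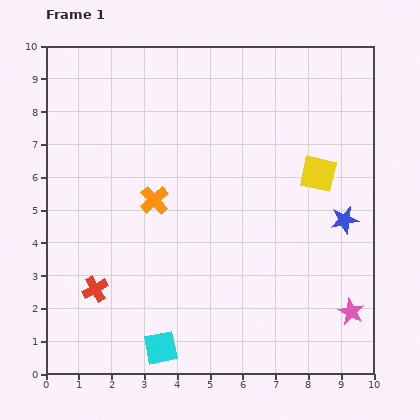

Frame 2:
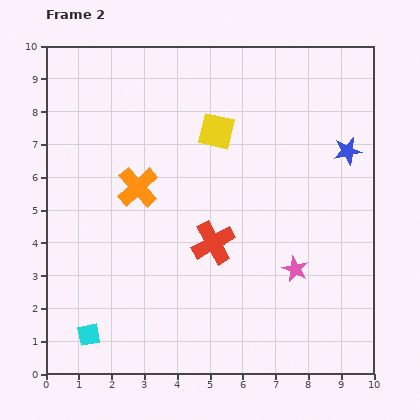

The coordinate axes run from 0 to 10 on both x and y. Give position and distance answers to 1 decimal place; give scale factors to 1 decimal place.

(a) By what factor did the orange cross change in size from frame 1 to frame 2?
1.4×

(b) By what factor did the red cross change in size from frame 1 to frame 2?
1.6×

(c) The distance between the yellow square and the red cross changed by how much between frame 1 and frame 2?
-4.2

Distance in frame 1: 7.6. Distance in frame 2: 3.4.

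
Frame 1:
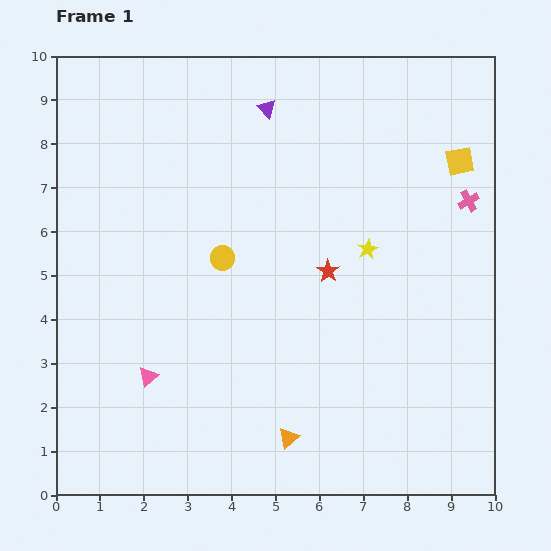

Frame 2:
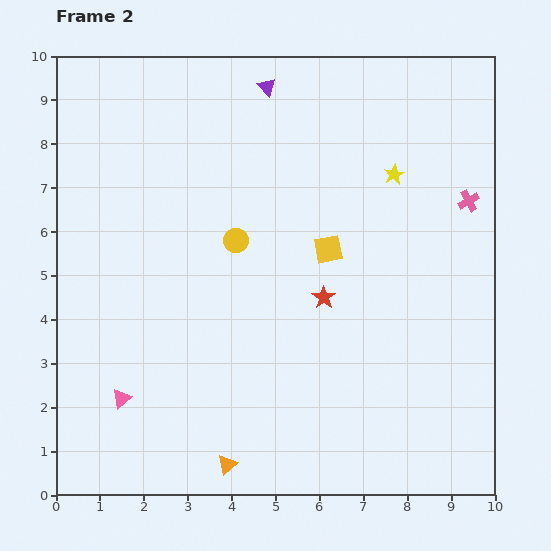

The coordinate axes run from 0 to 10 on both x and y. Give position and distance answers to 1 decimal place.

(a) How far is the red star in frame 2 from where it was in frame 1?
0.6

The red star moved from (6.2, 5.1) to (6.1, 4.5), a distance of √(0.1² + 0.6²) ≈ 0.6.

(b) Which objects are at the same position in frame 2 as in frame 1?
the pink cross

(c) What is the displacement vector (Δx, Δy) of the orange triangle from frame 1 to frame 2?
(-1.4, -0.6)

The orange triangle was at (5.3, 1.3) in frame 1 and (3.9, 0.7) in frame 2.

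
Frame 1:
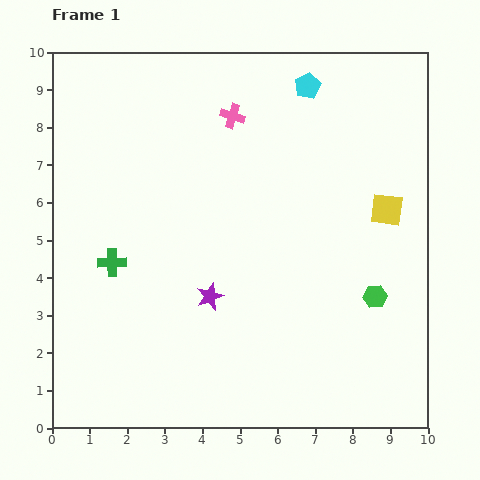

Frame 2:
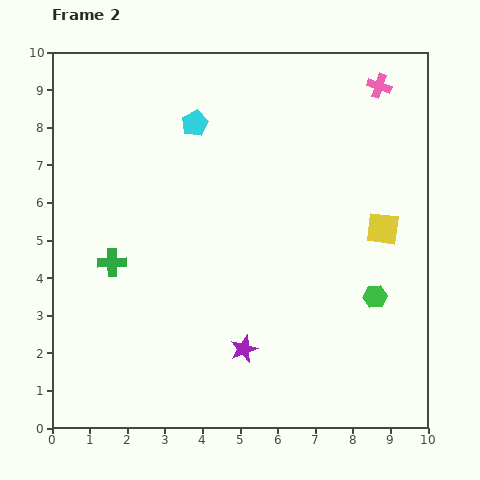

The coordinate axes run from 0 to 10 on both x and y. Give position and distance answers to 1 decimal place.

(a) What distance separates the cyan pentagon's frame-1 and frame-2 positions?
3.2

The cyan pentagon moved from (6.8, 9.1) to (3.8, 8.1), a distance of √(3.0² + 1.0²) ≈ 3.2.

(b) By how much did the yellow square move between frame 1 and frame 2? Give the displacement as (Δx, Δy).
(-0.1, -0.5)

The yellow square was at (8.9, 5.8) in frame 1 and (8.8, 5.3) in frame 2.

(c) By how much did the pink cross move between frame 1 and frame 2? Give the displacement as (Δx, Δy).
(3.9, 0.8)

The pink cross was at (4.8, 8.3) in frame 1 and (8.7, 9.1) in frame 2.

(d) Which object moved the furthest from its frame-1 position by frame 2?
the pink cross

(moved 4.0; next 3.2)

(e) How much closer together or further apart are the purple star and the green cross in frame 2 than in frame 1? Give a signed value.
+1.4

Distance in frame 1: 2.8. Distance in frame 2: 4.2.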